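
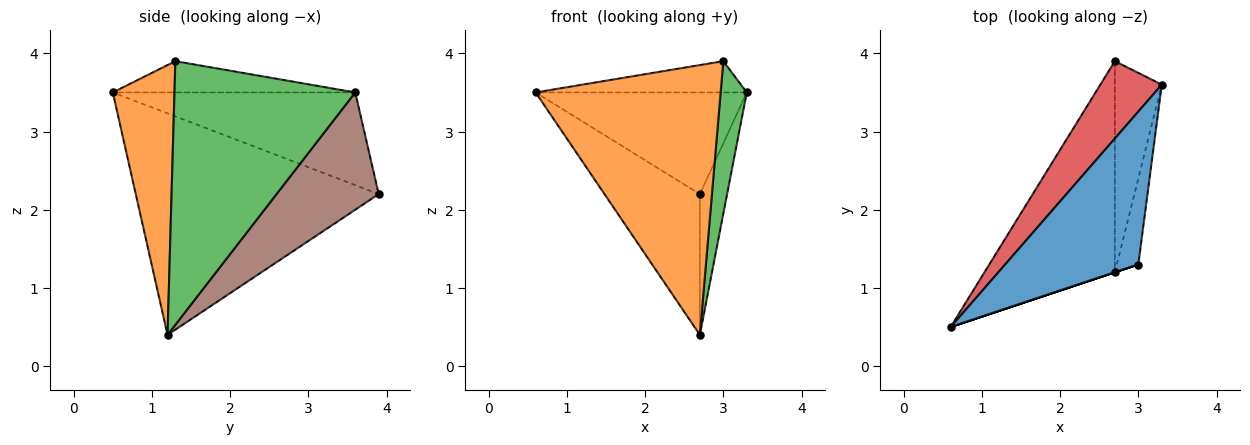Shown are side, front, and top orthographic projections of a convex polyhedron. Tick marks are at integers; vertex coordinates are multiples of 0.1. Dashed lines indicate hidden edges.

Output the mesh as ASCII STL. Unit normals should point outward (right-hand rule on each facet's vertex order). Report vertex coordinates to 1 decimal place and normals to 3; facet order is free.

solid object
 facet normal -0.224 0.195 0.955
  outer loop
   vertex 3.0 1.3 3.9
   vertex 3.3 3.6 3.5
   vertex 0.6 0.5 3.5
  endloop
 endfacet
 facet normal 0.316 -0.949 0.000
  outer loop
   vertex 2.7 1.2 0.4
   vertex 3.0 1.3 3.9
   vertex 0.6 0.5 3.5
  endloop
 endfacet
 facet normal 0.986 -0.143 -0.080
  outer loop
   vertex 2.7 1.2 0.4
   vertex 3.3 3.6 3.5
   vertex 3.0 1.3 3.9
  endloop
 endfacet
 facet normal -0.675 0.588 0.447
  outer loop
   vertex 2.7 3.9 2.2
   vertex 0.6 0.5 3.5
   vertex 3.3 3.6 3.5
  endloop
 endfacet
 facet normal -0.816 0.320 -0.481
  outer loop
   vertex 2.7 3.9 2.2
   vertex 2.7 1.2 0.4
   vertex 0.6 0.5 3.5
  endloop
 endfacet
 facet normal 0.901 0.240 -0.361
  outer loop
   vertex 2.7 3.9 2.2
   vertex 3.3 3.6 3.5
   vertex 2.7 1.2 0.4
  endloop
 endfacet
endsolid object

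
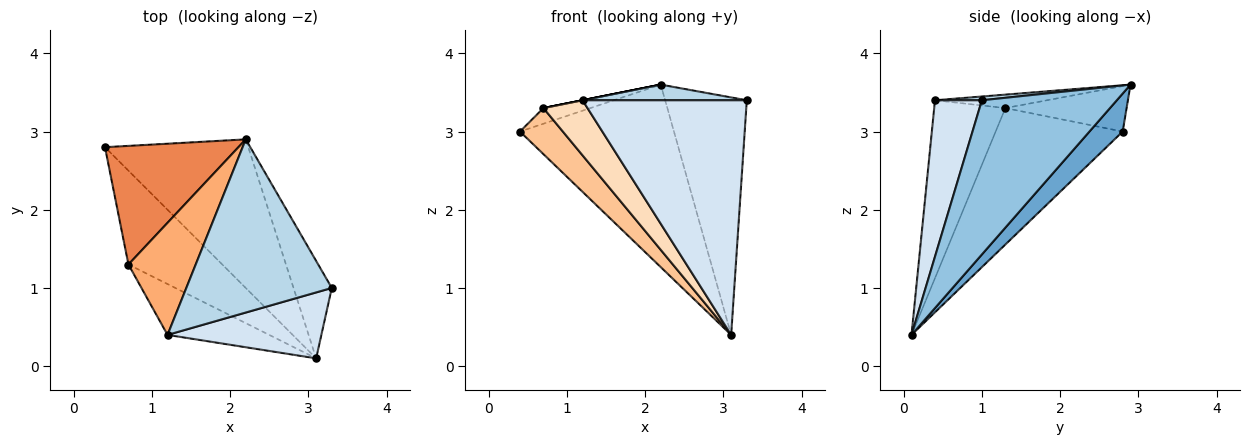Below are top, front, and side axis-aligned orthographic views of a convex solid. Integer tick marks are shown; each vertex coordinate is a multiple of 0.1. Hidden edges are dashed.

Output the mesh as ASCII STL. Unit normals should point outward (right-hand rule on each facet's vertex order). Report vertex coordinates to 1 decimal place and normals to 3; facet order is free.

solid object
 facet normal 0.165 0.765 -0.623
  outer loop
   vertex 3.1 0.1 0.4
   vertex 0.4 2.8 3.0
   vertex 2.2 2.9 3.6
  endloop
 endfacet
 facet normal 0.837 0.506 -0.208
  outer loop
   vertex 3.1 0.1 0.4
   vertex 2.2 2.9 3.6
   vertex 3.3 1.0 3.4
  endloop
 endfacet
 facet normal 0.026 -0.090 0.996
  outer loop
   vertex 1.2 0.4 3.4
   vertex 3.3 1.0 3.4
   vertex 2.2 2.9 3.6
  endloop
 endfacet
 facet normal 0.265 -0.928 0.261
  outer loop
   vertex 1.2 0.4 3.4
   vertex 3.1 0.1 0.4
   vertex 3.3 1.0 3.4
  endloop
 endfacet
 facet normal -0.320 0.124 0.939
  outer loop
   vertex 0.7 1.3 3.3
   vertex 2.2 2.9 3.6
   vertex 0.4 2.8 3.0
  endloop
 endfacet
 facet normal -0.196 0.000 0.981
  outer loop
   vertex 0.7 1.3 3.3
   vertex 1.2 0.4 3.4
   vertex 2.2 2.9 3.6
  endloop
 endfacet
 facet normal -0.794 -0.268 -0.546
  outer loop
   vertex 0.7 1.3 3.3
   vertex 0.4 2.8 3.0
   vertex 3.1 0.1 0.4
  endloop
 endfacet
 facet normal -0.765 -0.473 -0.437
  outer loop
   vertex 0.7 1.3 3.3
   vertex 3.1 0.1 0.4
   vertex 1.2 0.4 3.4
  endloop
 endfacet
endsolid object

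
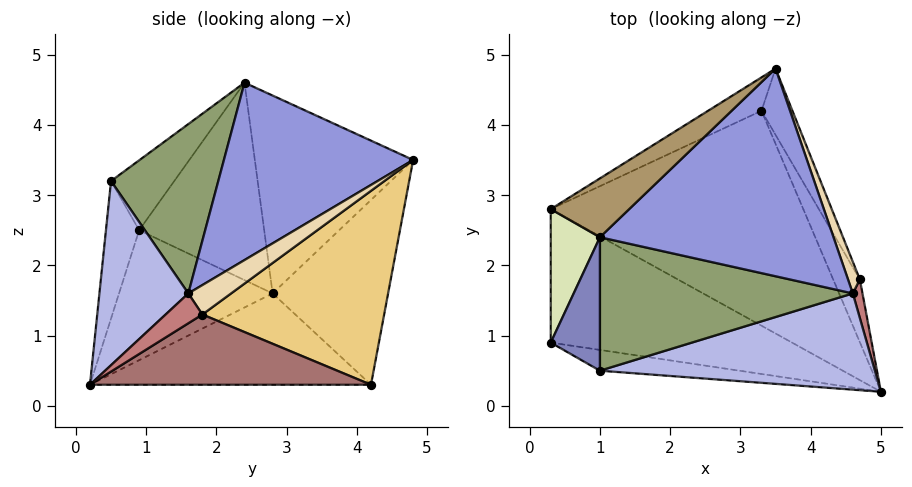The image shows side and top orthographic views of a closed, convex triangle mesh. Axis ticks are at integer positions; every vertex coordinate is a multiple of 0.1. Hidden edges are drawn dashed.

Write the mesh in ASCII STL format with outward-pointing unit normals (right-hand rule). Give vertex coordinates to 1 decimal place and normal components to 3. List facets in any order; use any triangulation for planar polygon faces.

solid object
 facet normal -0.263 -0.927 -0.267
  outer loop
   vertex 1.0 0.5 3.2
   vertex 0.3 0.9 2.5
   vertex 5.0 0.2 0.3
  endloop
 endfacet
 facet normal -0.753 -0.390 0.530
  outer loop
   vertex 1.0 0.5 3.2
   vertex 1.0 2.4 4.6
   vertex 0.3 0.9 2.5
  endloop
 endfacet
 facet normal 0.585 -0.256 0.770
  outer loop
   vertex 4.6 1.6 1.6
   vertex 3.5 4.8 3.5
   vertex 1.0 2.4 4.6
  endloop
 endfacet
 facet normal 0.475 -0.522 0.709
  outer loop
   vertex 4.6 1.6 1.6
   vertex 1.0 0.5 3.2
   vertex 5.0 0.2 0.3
  endloop
 endfacet
 facet normal 0.475 -0.522 0.709
  outer loop
   vertex 4.6 1.6 1.6
   vertex 1.0 2.4 4.6
   vertex 1.0 0.5 3.2
  endloop
 endfacet
 facet normal -0.438 -0.385 -0.813
  outer loop
   vertex 0.3 2.8 1.6
   vertex 5.0 0.2 0.3
   vertex 0.3 0.9 2.5
  endloop
 endfacet
 facet normal -0.337 -0.143 -0.931
  outer loop
   vertex 0.3 2.8 1.6
   vertex 3.3 4.2 0.3
   vertex 5.0 0.2 0.3
  endloop
 endfacet
 facet normal -0.964 0.114 0.240
  outer loop
   vertex 0.3 2.8 1.6
   vertex 0.3 0.9 2.5
   vertex 1.0 2.4 4.6
  endloop
 endfacet
 facet normal -0.614 0.751 0.243
  outer loop
   vertex 0.3 2.8 1.6
   vertex 1.0 2.4 4.6
   vertex 3.5 4.8 3.5
  endloop
 endfacet
 facet normal -0.466 0.874 -0.135
  outer loop
   vertex 0.3 2.8 1.6
   vertex 3.5 4.8 3.5
   vertex 3.3 4.2 0.3
  endloop
 endfacet
 facet normal 0.880 0.455 -0.140
  outer loop
   vertex 4.7 1.8 1.3
   vertex 3.3 4.2 0.3
   vertex 3.5 4.8 3.5
  endloop
 endfacet
 facet normal 0.923 0.096 0.372
  outer loop
   vertex 4.7 1.8 1.3
   vertex 3.5 4.8 3.5
   vertex 4.6 1.6 1.6
  endloop
 endfacet
 facet normal 0.869 0.369 -0.330
  outer loop
   vertex 4.7 1.8 1.3
   vertex 5.0 0.2 0.3
   vertex 3.3 4.2 0.3
  endloop
 endfacet
 facet normal 0.951 -0.014 0.308
  outer loop
   vertex 4.7 1.8 1.3
   vertex 4.6 1.6 1.6
   vertex 5.0 0.2 0.3
  endloop
 endfacet
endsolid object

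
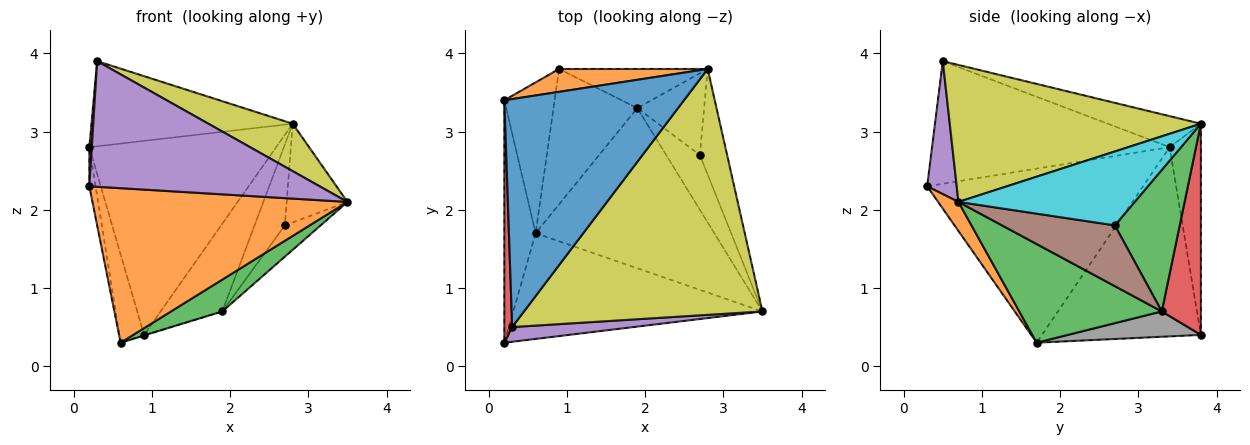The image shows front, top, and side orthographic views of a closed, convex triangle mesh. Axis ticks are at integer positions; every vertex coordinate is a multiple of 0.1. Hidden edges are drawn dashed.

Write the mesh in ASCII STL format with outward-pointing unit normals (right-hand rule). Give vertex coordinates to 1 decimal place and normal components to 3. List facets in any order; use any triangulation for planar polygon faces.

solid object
 facet normal -0.984 0.029 -0.177
  outer loop
   vertex 0.6 1.7 0.3
   vertex 0.2 0.3 2.3
   vertex 0.2 3.4 2.8
  endloop
 endfacet
 facet normal 0.066 -0.824 -0.563
  outer loop
   vertex 0.6 1.7 0.3
   vertex 3.5 0.7 2.1
   vertex 0.2 0.3 2.3
  endloop
 endfacet
 facet normal 0.476 -0.171 -0.862
  outer loop
   vertex 1.9 3.3 0.7
   vertex 3.5 0.7 2.1
   vertex 0.6 1.7 0.3
  endloop
 endfacet
 facet normal -0.998 -0.010 0.064
  outer loop
   vertex 0.3 0.5 3.9
   vertex 0.2 3.4 2.8
   vertex 0.2 0.3 2.3
  endloop
 endfacet
 facet normal 0.126 -0.985 0.115
  outer loop
   vertex 0.3 0.5 3.9
   vertex 0.2 0.3 2.3
   vertex 3.5 0.7 2.1
  endloop
 endfacet
 facet normal 0.843 0.267 -0.467
  outer loop
   vertex 2.7 2.7 1.8
   vertex 3.5 0.7 2.1
   vertex 1.9 3.3 0.7
  endloop
 endfacet
 facet normal -0.956 0.149 -0.254
  outer loop
   vertex 0.9 3.8 0.4
   vertex 0.6 1.7 0.3
   vertex 0.2 3.4 2.8
  endloop
 endfacet
 facet normal 0.289 0.004 -0.957
  outer loop
   vertex 0.9 3.8 0.4
   vertex 1.9 3.3 0.7
   vertex 0.6 1.7 0.3
  endloop
 endfacet
 facet normal 0.491 -0.165 0.855
  outer loop
   vertex 2.8 3.8 3.1
   vertex 0.3 0.5 3.9
   vertex 3.5 0.7 2.1
  endloop
 endfacet
 facet normal 0.893 0.308 -0.329
  outer loop
   vertex 2.8 3.8 3.1
   vertex 3.5 0.7 2.1
   vertex 2.7 2.7 1.8
  endloop
 endfacet
 facet normal -0.160 0.345 0.925
  outer loop
   vertex 2.8 3.8 3.1
   vertex 0.2 3.4 2.8
   vertex 0.3 0.5 3.9
  endloop
 endfacet
 facet normal -0.164 0.980 0.115
  outer loop
   vertex 2.8 3.8 3.1
   vertex 0.9 3.8 0.4
   vertex 0.2 3.4 2.8
  endloop
 endfacet
 facet normal 0.833 0.389 -0.393
  outer loop
   vertex 2.8 3.8 3.1
   vertex 2.7 2.7 1.8
   vertex 1.9 3.3 0.7
  endloop
 endfacet
 facet normal 0.501 0.790 -0.353
  outer loop
   vertex 2.8 3.8 3.1
   vertex 1.9 3.3 0.7
   vertex 0.9 3.8 0.4
  endloop
 endfacet
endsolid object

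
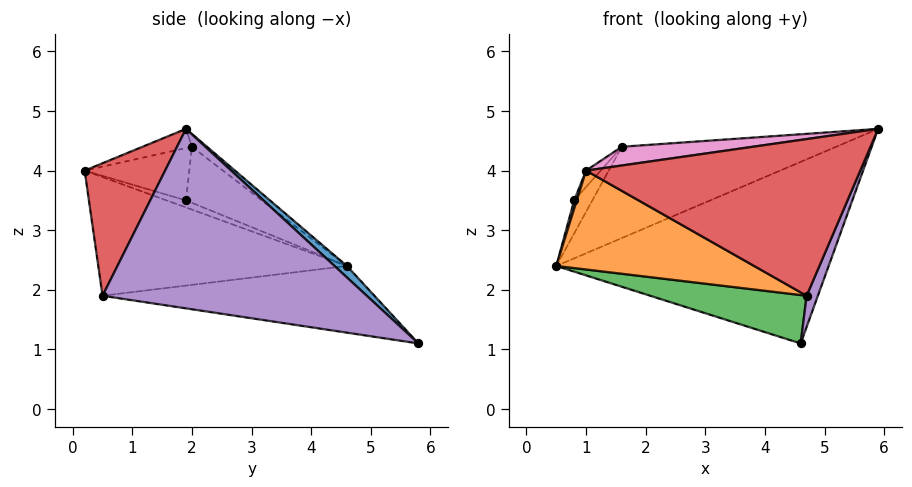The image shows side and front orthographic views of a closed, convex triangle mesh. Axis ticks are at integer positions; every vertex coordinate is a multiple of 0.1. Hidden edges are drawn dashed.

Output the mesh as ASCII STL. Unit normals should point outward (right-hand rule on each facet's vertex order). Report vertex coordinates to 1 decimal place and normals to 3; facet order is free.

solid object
 facet normal 0.031 0.684 0.729
  outer loop
   vertex 4.6 5.8 1.1
   vertex 0.5 4.6 2.4
   vertex 5.9 1.9 4.7
  endloop
 endfacet
 facet normal -0.441 -0.351 -0.826
  outer loop
   vertex 4.7 0.5 1.9
   vertex 1.0 0.2 4.0
   vertex 0.5 4.6 2.4
  endloop
 endfacet
 facet normal -0.259 -0.149 -0.954
  outer loop
   vertex 4.7 0.5 1.9
   vertex 0.5 4.6 2.4
   vertex 4.6 5.8 1.1
  endloop
 endfacet
 facet normal 0.265 -0.903 0.338
  outer loop
   vertex 4.7 0.5 1.9
   vertex 5.9 1.9 4.7
   vertex 1.0 0.2 4.0
  endloop
 endfacet
 facet normal 0.925 -0.039 -0.377
  outer loop
   vertex 4.7 0.5 1.9
   vertex 4.6 5.8 1.1
   vertex 5.9 1.9 4.7
  endloop
 endfacet
 facet normal -0.042 0.598 0.800
  outer loop
   vertex 1.6 2.0 4.4
   vertex 5.9 1.9 4.7
   vertex 0.5 4.6 2.4
  endloop
 endfacet
 facet normal -0.073 -0.193 0.978
  outer loop
   vertex 1.6 2.0 4.4
   vertex 1.0 0.2 4.0
   vertex 5.9 1.9 4.7
  endloop
 endfacet
 facet normal -0.989 -0.133 -0.057
  outer loop
   vertex 0.8 1.9 3.5
   vertex 0.5 4.6 2.4
   vertex 1.0 0.2 4.0
  endloop
 endfacet
 facet normal -0.745 0.179 0.642
  outer loop
   vertex 0.8 1.9 3.5
   vertex 1.6 2.0 4.4
   vertex 0.5 4.6 2.4
  endloop
 endfacet
 facet normal -0.749 0.104 0.654
  outer loop
   vertex 0.8 1.9 3.5
   vertex 1.0 0.2 4.0
   vertex 1.6 2.0 4.4
  endloop
 endfacet
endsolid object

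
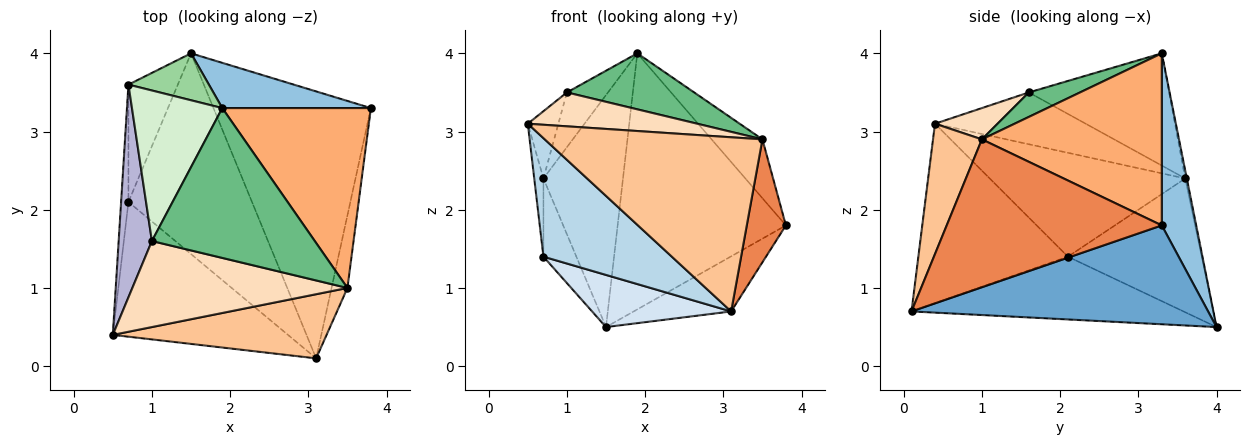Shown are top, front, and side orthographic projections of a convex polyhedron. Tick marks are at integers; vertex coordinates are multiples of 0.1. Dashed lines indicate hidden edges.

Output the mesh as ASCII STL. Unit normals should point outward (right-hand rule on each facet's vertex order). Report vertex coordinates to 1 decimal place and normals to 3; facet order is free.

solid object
 facet normal 0.524 0.172 -0.834
  outer loop
   vertex 3.1 0.1 0.7
   vertex 1.5 4.0 0.5
   vertex 3.8 3.3 1.8
  endloop
 endfacet
 facet normal 0.197 0.965 0.171
  outer loop
   vertex 1.9 3.3 4.0
   vertex 3.8 3.3 1.8
   vertex 1.5 4.0 0.5
  endloop
 endfacet
 facet normal -0.610 -0.523 -0.595
  outer loop
   vertex 0.7 2.1 1.4
   vertex 3.1 0.1 0.7
   vertex 0.5 0.4 3.1
  endloop
 endfacet
 facet normal -0.441 -0.226 -0.869
  outer loop
   vertex 0.7 2.1 1.4
   vertex 1.5 4.0 0.5
   vertex 3.1 0.1 0.7
  endloop
 endfacet
 facet normal 0.978 -0.178 -0.105
  outer loop
   vertex 3.5 1.0 2.9
   vertex 3.1 0.1 0.7
   vertex 3.8 3.3 1.8
  endloop
 endfacet
 facet normal 0.740 0.209 0.639
  outer loop
   vertex 3.5 1.0 2.9
   vertex 3.8 3.3 1.8
   vertex 1.9 3.3 4.0
  endloop
 endfacet
 facet normal 0.206 -0.918 0.338
  outer loop
   vertex 3.5 1.0 2.9
   vertex 0.5 0.4 3.1
   vertex 3.1 0.1 0.7
  endloop
 endfacet
 facet normal 0.134 -0.363 0.922
  outer loop
   vertex 1.0 1.6 3.5
   vertex 0.5 0.4 3.1
   vertex 3.5 1.0 2.9
  endloop
 endfacet
 facet normal 0.139 -0.347 0.928
  outer loop
   vertex 1.0 1.6 3.5
   vertex 3.5 1.0 2.9
   vertex 1.9 3.3 4.0
  endloop
 endfacet
 facet normal -0.019 0.980 0.198
  outer loop
   vertex 0.7 3.6 2.4
   vertex 1.9 3.3 4.0
   vertex 1.5 4.0 0.5
  endloop
 endfacet
 facet normal -0.914 0.225 -0.337
  outer loop
   vertex 0.7 3.6 2.4
   vertex 1.5 4.0 0.5
   vertex 0.7 2.1 1.4
  endloop
 endfacet
 facet normal -0.760 0.222 0.611
  outer loop
   vertex 0.7 3.6 2.4
   vertex 1.0 1.6 3.5
   vertex 1.9 3.3 4.0
  endloop
 endfacet
 facet normal -0.996 0.047 -0.070
  outer loop
   vertex 0.7 3.6 2.4
   vertex 0.7 2.1 1.4
   vertex 0.5 0.4 3.1
  endloop
 endfacet
 facet normal -0.830 0.168 0.532
  outer loop
   vertex 0.7 3.6 2.4
   vertex 0.5 0.4 3.1
   vertex 1.0 1.6 3.5
  endloop
 endfacet
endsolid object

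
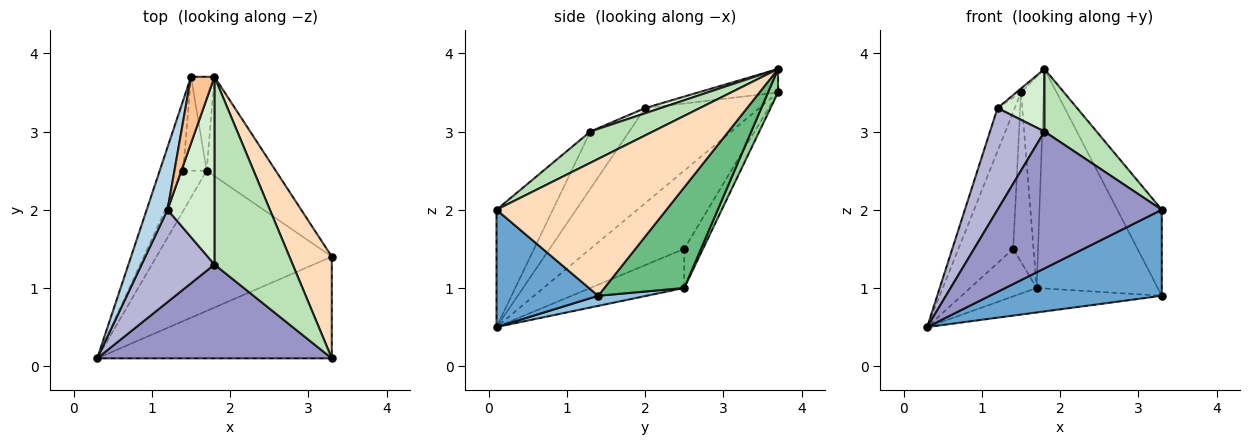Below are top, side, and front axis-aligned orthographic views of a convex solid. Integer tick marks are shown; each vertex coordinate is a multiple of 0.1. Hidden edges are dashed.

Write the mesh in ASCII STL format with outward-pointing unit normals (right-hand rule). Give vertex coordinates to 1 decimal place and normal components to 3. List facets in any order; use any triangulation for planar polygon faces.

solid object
 facet normal 0.357 -0.603 -0.713
  outer loop
   vertex 3.3 0.1 2.0
   vertex 0.3 0.1 0.5
   vertex 3.3 1.4 0.9
  endloop
 endfacet
 facet normal 0.057 0.172 -0.983
  outer loop
   vertex 1.7 2.5 1.0
   vertex 3.3 1.4 0.9
   vertex 0.3 0.1 0.5
  endloop
 endfacet
 facet normal -0.966 0.146 0.212
  outer loop
   vertex 1.2 2.0 3.3
   vertex 1.5 3.7 3.5
   vertex 0.3 0.1 0.5
  endloop
 endfacet
 facet normal -0.836 0.488 -0.251
  outer loop
   vertex 1.4 2.5 1.5
   vertex 0.3 0.1 0.5
   vertex 1.5 3.7 3.5
  endloop
 endfacet
 facet normal -0.733 0.519 -0.440
  outer loop
   vertex 1.4 2.5 1.5
   vertex 1.7 2.5 1.0
   vertex 0.3 0.1 0.5
  endloop
 endfacet
 facet normal -0.628 0.681 -0.377
  outer loop
   vertex 1.4 2.5 1.5
   vertex 1.5 3.7 3.5
   vertex 1.7 2.5 1.0
  endloop
 endfacet
 facet normal -0.706 0.042 0.706
  outer loop
   vertex 1.8 3.7 3.8
   vertex 1.5 3.7 3.5
   vertex 1.2 2.0 3.3
  endloop
 endfacet
 facet normal 0.927 0.243 0.287
  outer loop
   vertex 1.8 3.7 3.8
   vertex 3.3 0.1 2.0
   vertex 3.3 1.4 0.9
  endloop
 endfacet
 facet normal 0.515 0.781 -0.353
  outer loop
   vertex 1.8 3.7 3.8
   vertex 3.3 1.4 0.9
   vertex 1.7 2.5 1.0
  endloop
 endfacet
 facet normal 0.376 0.847 -0.376
  outer loop
   vertex 1.8 3.7 3.8
   vertex 1.7 2.5 1.0
   vertex 1.5 3.7 3.5
  endloop
 endfacet
 facet normal 0.355 -0.296 0.887
  outer loop
   vertex 1.8 1.3 3.0
   vertex 3.3 0.1 2.0
   vertex 1.8 3.7 3.8
  endloop
 endfacet
 facet normal 0.105 -0.314 0.943
  outer loop
   vertex 1.8 1.3 3.0
   vertex 1.8 3.7 3.8
   vertex 1.2 2.0 3.3
  endloop
 endfacet
 facet normal -0.272 -0.794 0.544
  outer loop
   vertex 1.8 1.3 3.0
   vertex 0.3 0.1 0.5
   vertex 3.3 0.1 2.0
  endloop
 endfacet
 facet normal -0.467 -0.655 0.594
  outer loop
   vertex 1.8 1.3 3.0
   vertex 1.2 2.0 3.3
   vertex 0.3 0.1 0.5
  endloop
 endfacet
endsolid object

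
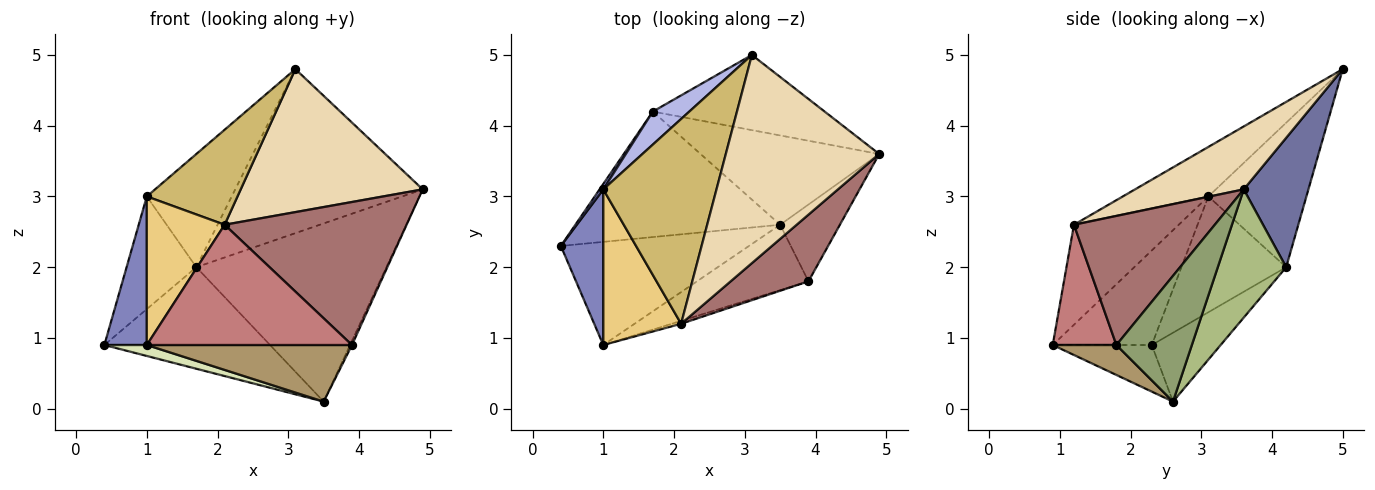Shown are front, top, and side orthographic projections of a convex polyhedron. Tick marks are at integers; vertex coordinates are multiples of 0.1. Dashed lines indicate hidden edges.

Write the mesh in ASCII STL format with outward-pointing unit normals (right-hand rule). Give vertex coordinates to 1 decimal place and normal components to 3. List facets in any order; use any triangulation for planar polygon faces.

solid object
 facet normal 0.299 0.867 -0.397
  outer loop
   vertex 1.7 4.2 2.0
   vertex 3.1 5.0 4.8
   vertex 4.9 3.6 3.1
  endloop
 endfacet
 facet normal -0.850 -0.364 0.381
  outer loop
   vertex 1.0 3.1 3.0
   vertex 0.4 2.3 0.9
   vertex 1.0 0.9 0.9
  endloop
 endfacet
 facet normal -0.832 0.554 0.027
  outer loop
   vertex 1.0 3.1 3.0
   vertex 1.7 4.2 2.0
   vertex 0.4 2.3 0.9
  endloop
 endfacet
 facet normal -0.743 0.643 0.188
  outer loop
   vertex 1.0 3.1 3.0
   vertex 3.1 5.0 4.8
   vertex 1.7 4.2 2.0
  endloop
 endfacet
 facet normal 0.903 0.023 -0.429
  outer loop
   vertex 3.5 2.6 0.1
   vertex 4.9 3.6 3.1
   vertex 3.9 1.8 0.9
  endloop
 endfacet
 facet normal 0.306 0.851 -0.427
  outer loop
   vertex 3.5 2.6 0.1
   vertex 1.7 4.2 2.0
   vertex 4.9 3.6 3.1
  endloop
 endfacet
 facet normal -0.253 0.609 -0.752
  outer loop
   vertex 3.5 2.6 0.1
   vertex 0.4 2.3 0.9
   vertex 1.7 4.2 2.0
  endloop
 endfacet
 facet normal -0.239 -0.103 -0.966
  outer loop
   vertex 3.5 2.6 0.1
   vertex 1.0 0.9 0.9
   vertex 0.4 2.3 0.9
  endloop
 endfacet
 facet normal 0.199 -0.641 -0.741
  outer loop
   vertex 3.5 2.6 0.1
   vertex 3.9 1.8 0.9
   vertex 1.0 0.9 0.9
  endloop
 endfacet
 facet normal -0.369 -0.391 0.843
  outer loop
   vertex 2.1 1.2 2.6
   vertex 3.1 5.0 4.8
   vertex 1.0 3.1 3.0
  endloop
 endfacet
 facet normal -0.681 -0.506 0.530
  outer loop
   vertex 2.1 1.2 2.6
   vertex 1.0 3.1 3.0
   vertex 1.0 0.9 0.9
  endloop
 endfacet
 facet normal 0.320 -0.536 0.781
  outer loop
   vertex 2.1 1.2 2.6
   vertex 4.9 3.6 3.1
   vertex 3.1 5.0 4.8
  endloop
 endfacet
 facet normal 0.574 -0.742 0.346
  outer loop
   vertex 2.1 1.2 2.6
   vertex 3.9 1.8 0.9
   vertex 4.9 3.6 3.1
  endloop
 endfacet
 facet normal 0.296 -0.955 -0.023
  outer loop
   vertex 2.1 1.2 2.6
   vertex 1.0 0.9 0.9
   vertex 3.9 1.8 0.9
  endloop
 endfacet
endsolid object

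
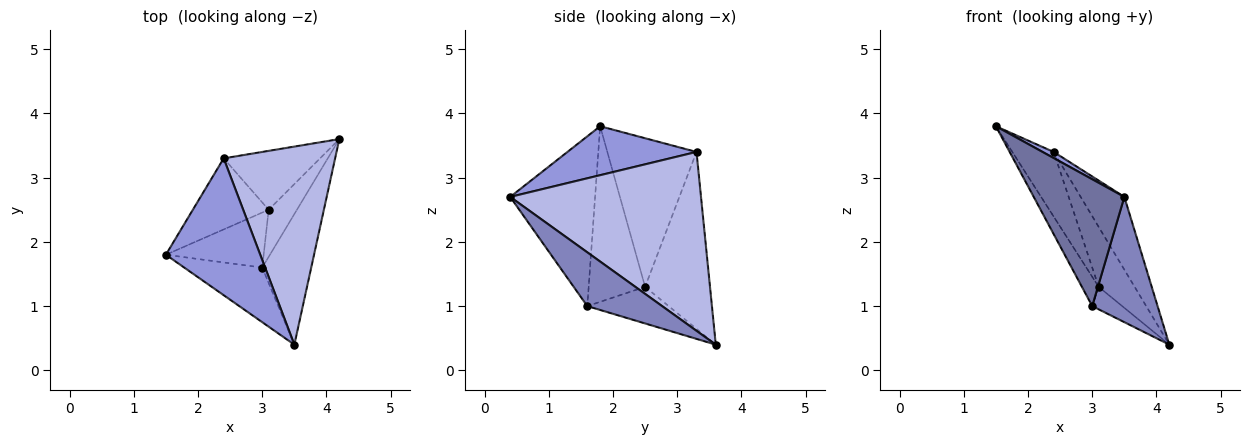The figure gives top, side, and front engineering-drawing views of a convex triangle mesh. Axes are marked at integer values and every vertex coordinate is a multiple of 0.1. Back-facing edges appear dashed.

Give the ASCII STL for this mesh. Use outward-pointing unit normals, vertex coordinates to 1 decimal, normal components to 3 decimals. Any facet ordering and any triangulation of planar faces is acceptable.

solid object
 facet normal -0.652 -0.696 -0.300
  outer loop
   vertex 3.0 1.6 1.0
   vertex 3.5 0.4 2.7
   vertex 1.5 1.8 3.8
  endloop
 endfacet
 facet normal 0.621 -0.542 -0.566
  outer loop
   vertex 3.0 1.6 1.0
   vertex 4.2 3.6 0.4
   vertex 3.5 0.4 2.7
  endloop
 endfacet
 facet normal 0.460 -0.040 0.887
  outer loop
   vertex 2.4 3.3 3.4
   vertex 1.5 1.8 3.8
   vertex 3.5 0.4 2.7
  endloop
 endfacet
 facet normal 0.833 0.191 0.519
  outer loop
   vertex 2.4 3.3 3.4
   vertex 3.5 0.4 2.7
   vertex 4.2 3.6 0.4
  endloop
 endfacet
 facet normal -0.846 0.251 -0.471
  outer loop
   vertex 3.1 2.5 1.3
   vertex 3.0 1.6 1.0
   vertex 1.5 1.8 3.8
  endloop
 endfacet
 facet normal -0.760 0.280 -0.587
  outer loop
   vertex 3.1 2.5 1.3
   vertex 4.2 3.6 0.4
   vertex 3.0 1.6 1.0
  endloop
 endfacet
 facet normal -0.823 0.382 -0.420
  outer loop
   vertex 3.1 2.5 1.3
   vertex 1.5 1.8 3.8
   vertex 2.4 3.3 3.4
  endloop
 endfacet
 facet normal -0.790 0.438 -0.430
  outer loop
   vertex 3.1 2.5 1.3
   vertex 2.4 3.3 3.4
   vertex 4.2 3.6 0.4
  endloop
 endfacet
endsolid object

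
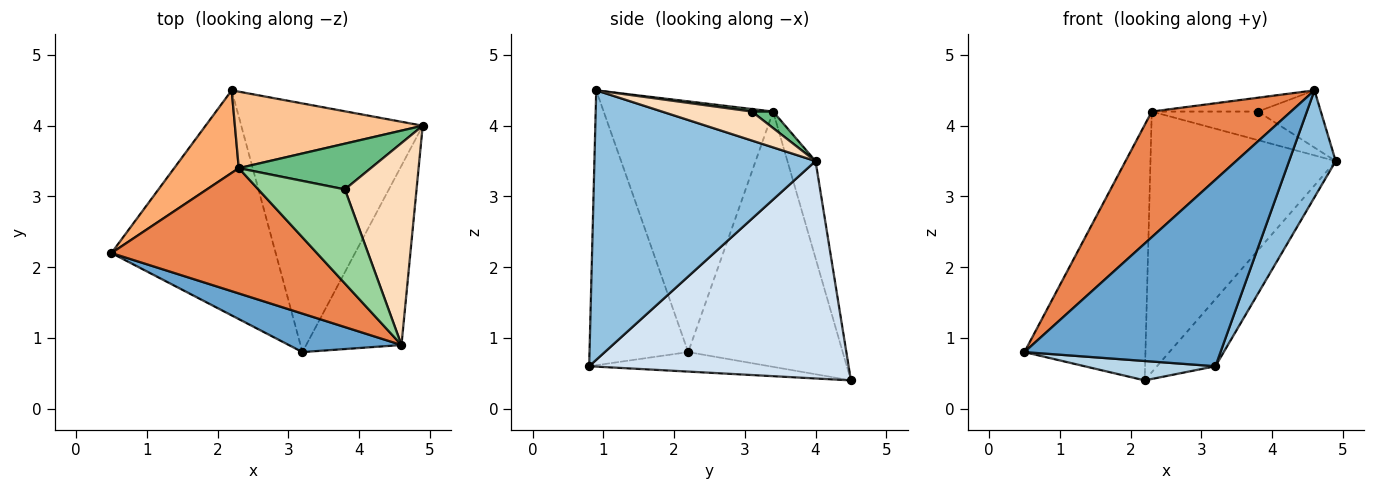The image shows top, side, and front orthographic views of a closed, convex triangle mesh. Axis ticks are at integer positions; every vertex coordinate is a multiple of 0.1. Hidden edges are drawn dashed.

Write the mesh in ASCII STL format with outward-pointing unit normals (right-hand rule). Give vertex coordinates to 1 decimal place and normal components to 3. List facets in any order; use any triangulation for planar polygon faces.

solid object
 facet normal -0.442 -0.878 0.181
  outer loop
   vertex 3.2 0.8 0.6
   vertex 4.6 0.9 4.5
   vertex 0.5 2.2 0.8
  endloop
 endfacet
 facet normal 0.925 -0.195 -0.327
  outer loop
   vertex 3.2 0.8 0.6
   vertex 4.9 4.0 3.5
   vertex 4.6 0.9 4.5
  endloop
 endfacet
 facet normal -0.117 -0.085 -0.989
  outer loop
   vertex 2.2 4.5 0.4
   vertex 3.2 0.8 0.6
   vertex 0.5 2.2 0.8
  endloop
 endfacet
 facet normal 0.757 0.170 -0.631
  outer loop
   vertex 2.2 4.5 0.4
   vertex 4.9 4.0 3.5
   vertex 3.2 0.8 0.6
  endloop
 endfacet
 facet normal -0.653 -0.536 0.535
  outer loop
   vertex 2.3 3.4 4.2
   vertex 0.5 2.2 0.8
   vertex 4.6 0.9 4.5
  endloop
 endfacet
 facet normal -0.772 0.605 0.195
  outer loop
   vertex 2.3 3.4 4.2
   vertex 2.2 4.5 0.4
   vertex 0.5 2.2 0.8
  endloop
 endfacet
 facet normal -0.144 0.950 0.279
  outer loop
   vertex 2.3 3.4 4.2
   vertex 4.9 4.0 3.5
   vertex 2.2 4.5 0.4
  endloop
 endfacet
 facet normal 0.363 0.254 0.897
  outer loop
   vertex 3.8 3.1 4.2
   vertex 4.6 0.9 4.5
   vertex 4.9 4.0 3.5
  endloop
 endfacet
 facet normal 0.105 0.527 0.843
  outer loop
   vertex 3.8 3.1 4.2
   vertex 4.9 4.0 3.5
   vertex 2.3 3.4 4.2
  endloop
 endfacet
 facet normal 0.029 0.145 0.989
  outer loop
   vertex 3.8 3.1 4.2
   vertex 2.3 3.4 4.2
   vertex 4.6 0.9 4.5
  endloop
 endfacet
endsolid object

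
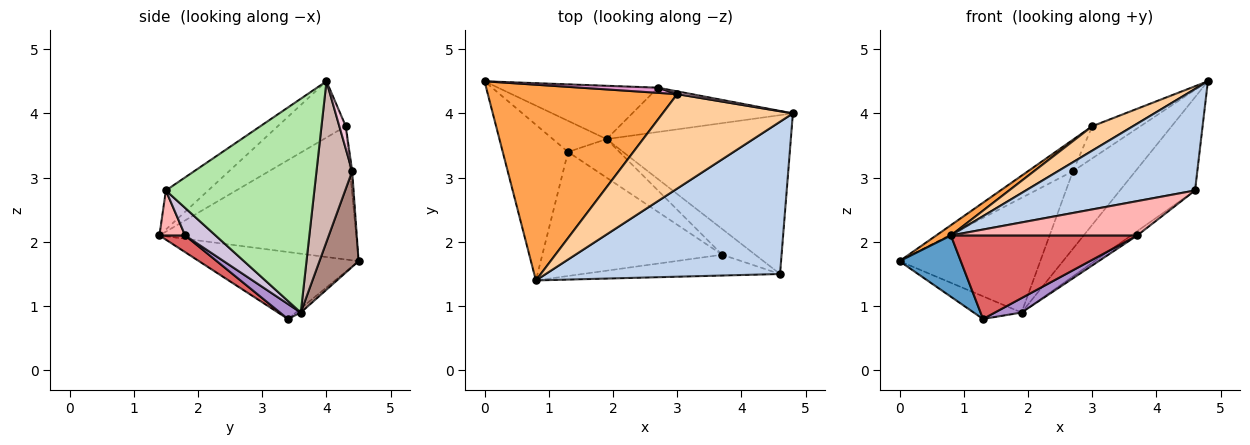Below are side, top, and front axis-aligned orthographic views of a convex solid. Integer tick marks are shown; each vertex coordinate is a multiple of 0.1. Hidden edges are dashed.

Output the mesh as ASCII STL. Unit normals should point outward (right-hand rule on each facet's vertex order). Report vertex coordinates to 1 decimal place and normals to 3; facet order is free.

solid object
 facet normal -0.690 -0.265 -0.673
  outer loop
   vertex 1.3 3.4 0.8
   vertex 0.8 1.4 2.1
   vertex 0.0 4.5 1.7
  endloop
 endfacet
 facet normal -0.137 -0.549 0.824
  outer loop
   vertex 4.6 1.5 2.8
   vertex 4.8 4.0 4.5
   vertex 0.8 1.4 2.1
  endloop
 endfacet
 facet normal -0.575 -0.043 0.817
  outer loop
   vertex 3.0 4.3 3.8
   vertex 0.0 4.5 1.7
   vertex 0.8 1.4 2.1
  endloop
 endfacet
 facet normal -0.386 -0.231 0.893
  outer loop
   vertex 3.0 4.3 3.8
   vertex 0.8 1.4 2.1
   vertex 4.8 4.0 4.5
  endloop
 endfacet
 facet normal -0.061 0.588 -0.807
  outer loop
   vertex 1.9 3.6 0.9
   vertex 1.3 3.4 0.8
   vertex 0.0 4.5 1.7
  endloop
 endfacet
 facet normal 0.707 0.358 -0.610
  outer loop
   vertex 1.9 3.6 0.9
   vertex 4.8 4.0 4.5
   vertex 4.6 1.5 2.8
  endloop
 endfacet
 facet normal 0.077 -0.557 -0.827
  outer loop
   vertex 3.7 1.8 2.1
   vertex 0.8 1.4 2.1
   vertex 1.3 3.4 0.8
  endloop
 endfacet
 facet normal 0.117 -0.849 -0.515
  outer loop
   vertex 3.7 1.8 2.1
   vertex 4.6 1.5 2.8
   vertex 0.8 1.4 2.1
  endloop
 endfacet
 facet normal 0.263 -0.339 -0.903
  outer loop
   vertex 3.7 1.8 2.1
   vertex 1.3 3.4 0.8
   vertex 1.9 3.6 0.9
  endloop
 endfacet
 facet normal 0.635 0.127 -0.762
  outer loop
   vertex 3.7 1.8 2.1
   vertex 1.9 3.6 0.9
   vertex 4.6 1.5 2.8
  endloop
 endfacet
 facet normal 0.244 0.879 -0.409
  outer loop
   vertex 2.7 4.4 3.1
   vertex 1.9 3.6 0.9
   vertex 0.0 4.5 1.7
  endloop
 endfacet
 facet normal 0.444 0.778 -0.444
  outer loop
   vertex 2.7 4.4 3.1
   vertex 4.8 4.0 4.5
   vertex 1.9 3.6 0.9
  endloop
 endfacet
 facet normal -0.047 0.986 0.161
  outer loop
   vertex 2.7 4.4 3.1
   vertex 0.0 4.5 1.7
   vertex 3.0 4.3 3.8
  endloop
 endfacet
 facet normal 0.132 0.988 0.085
  outer loop
   vertex 2.7 4.4 3.1
   vertex 3.0 4.3 3.8
   vertex 4.8 4.0 4.5
  endloop
 endfacet
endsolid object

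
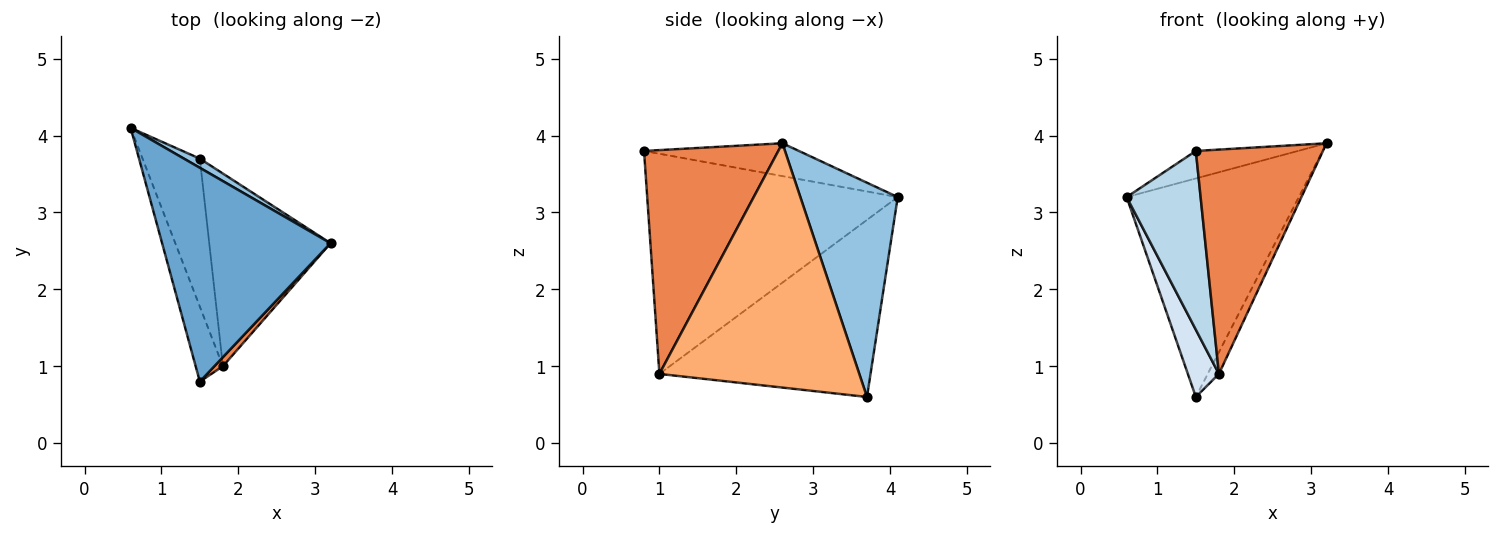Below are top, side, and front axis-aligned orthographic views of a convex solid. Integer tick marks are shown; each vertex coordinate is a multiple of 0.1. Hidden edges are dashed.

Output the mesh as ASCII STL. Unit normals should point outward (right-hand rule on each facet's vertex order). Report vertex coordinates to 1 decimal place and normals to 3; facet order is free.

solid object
 facet normal -0.190 0.125 0.974
  outer loop
   vertex 1.5 0.8 3.8
   vertex 3.2 2.6 3.9
   vertex 0.6 4.1 3.2
  endloop
 endfacet
 facet normal 0.492 0.870 0.036
  outer loop
   vertex 1.5 3.7 0.6
   vertex 0.6 4.1 3.2
   vertex 3.2 2.6 3.9
  endloop
 endfacet
 facet normal -0.952 -0.281 -0.118
  outer loop
   vertex 1.8 1.0 0.9
   vertex 1.5 0.8 3.8
   vertex 0.6 4.1 3.2
  endloop
 endfacet
 facet normal -0.942 -0.139 -0.305
  outer loop
   vertex 1.8 1.0 0.9
   vertex 0.6 4.1 3.2
   vertex 1.5 3.7 0.6
  endloop
 endfacet
 facet normal 0.726 -0.687 0.028
  outer loop
   vertex 1.8 1.0 0.9
   vertex 3.2 2.6 3.9
   vertex 1.5 0.8 3.8
  endloop
 endfacet
 facet normal 0.895 0.050 -0.444
  outer loop
   vertex 1.8 1.0 0.9
   vertex 1.5 3.7 0.6
   vertex 3.2 2.6 3.9
  endloop
 endfacet
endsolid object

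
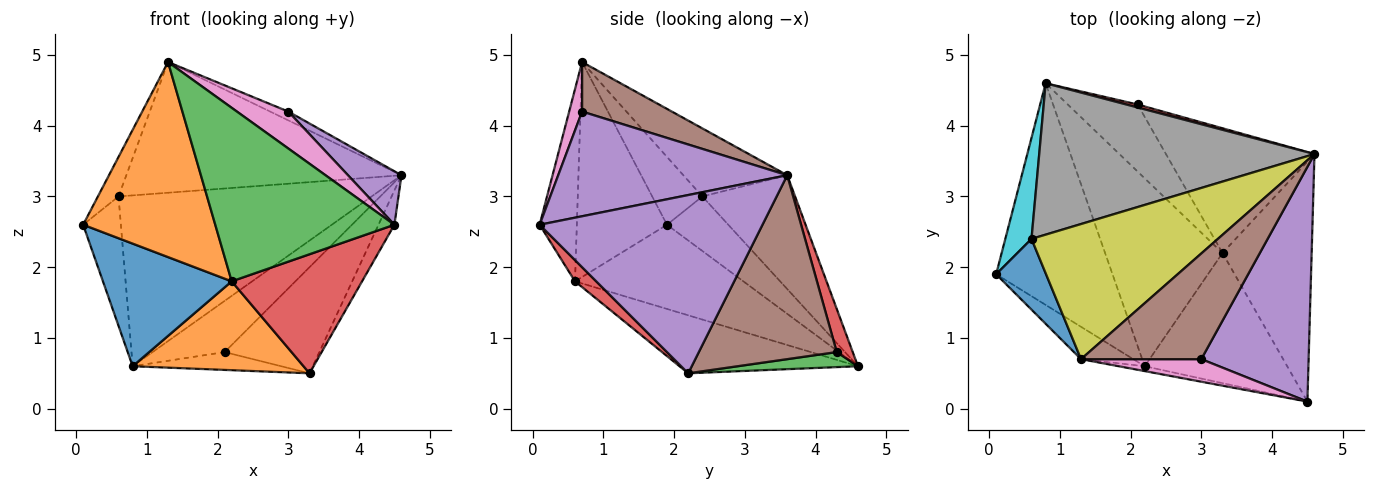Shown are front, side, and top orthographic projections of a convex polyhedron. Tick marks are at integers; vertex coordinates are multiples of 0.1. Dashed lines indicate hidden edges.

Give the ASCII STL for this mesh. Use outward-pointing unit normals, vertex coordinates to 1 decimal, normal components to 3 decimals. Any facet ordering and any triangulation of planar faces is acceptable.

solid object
 facet normal -0.535 -0.409 -0.739
  outer loop
   vertex 2.2 0.6 1.8
   vertex 0.1 1.9 2.6
   vertex 0.8 4.6 0.6
  endloop
 endfacet
 facet normal -0.558 -0.818 -0.136
  outer loop
   vertex 2.2 0.6 1.8
   vertex 1.3 0.7 4.9
   vertex 0.1 1.9 2.6
  endloop
 endfacet
 facet normal -0.203 -0.979 -0.027
  outer loop
   vertex 2.2 0.6 1.8
   vertex 4.5 0.1 2.6
   vertex 1.3 0.7 4.9
  endloop
 endfacet
 facet normal 0.216 0.975 0.057
  outer loop
   vertex 2.1 4.3 0.8
   vertex 0.8 4.6 0.6
   vertex 4.6 3.6 3.3
  endloop
 endfacet
 facet normal 0.689 -0.161 0.706
  outer loop
   vertex 3.0 0.7 4.2
   vertex 4.5 0.1 2.6
   vertex 4.6 3.6 3.3
  endloop
 endfacet
 facet normal 0.380 0.077 0.922
  outer loop
   vertex 3.0 0.7 4.2
   vertex 4.6 3.6 3.3
   vertex 1.3 0.7 4.9
  endloop
 endfacet
 facet normal 0.210 -0.834 0.510
  outer loop
   vertex 3.0 0.7 4.2
   vertex 1.3 0.7 4.9
   vertex 4.5 0.1 2.6
  endloop
 endfacet
 facet normal -0.265 0.722 0.640
  outer loop
   vertex 0.6 2.4 3.0
   vertex 4.6 3.6 3.3
   vertex 0.8 4.6 0.6
  endloop
 endfacet
 facet normal -0.254 0.672 0.695
  outer loop
   vertex 0.6 2.4 3.0
   vertex 1.3 0.7 4.9
   vertex 4.6 3.6 3.3
  endloop
 endfacet
 facet normal -0.788 0.485 0.379
  outer loop
   vertex 0.6 2.4 3.0
   vertex 0.8 4.6 0.6
   vertex 0.1 1.9 2.6
  endloop
 endfacet
 facet normal -0.765 0.314 0.563
  outer loop
   vertex 0.6 2.4 3.0
   vertex 0.1 1.9 2.6
   vertex 1.3 0.7 4.9
  endloop
 endfacet
 facet normal -0.408 -0.390 -0.825
  outer loop
   vertex 3.3 2.2 0.5
   vertex 2.2 0.6 1.8
   vertex 0.8 4.6 0.6
  endloop
 endfacet
 facet normal 0.204 0.252 -0.946
  outer loop
   vertex 3.3 2.2 0.5
   vertex 0.8 4.6 0.6
   vertex 2.1 4.3 0.8
  endloop
 endfacet
 facet normal 0.109 -0.671 -0.733
  outer loop
   vertex 3.3 2.2 0.5
   vertex 4.5 0.1 2.6
   vertex 2.2 0.6 1.8
  endloop
 endfacet
 facet normal 0.893 0.064 -0.446
  outer loop
   vertex 3.3 2.2 0.5
   vertex 4.6 3.6 3.3
   vertex 4.5 0.1 2.6
  endloop
 endfacet
 facet normal 0.686 0.471 -0.554
  outer loop
   vertex 3.3 2.2 0.5
   vertex 2.1 4.3 0.8
   vertex 4.6 3.6 3.3
  endloop
 endfacet
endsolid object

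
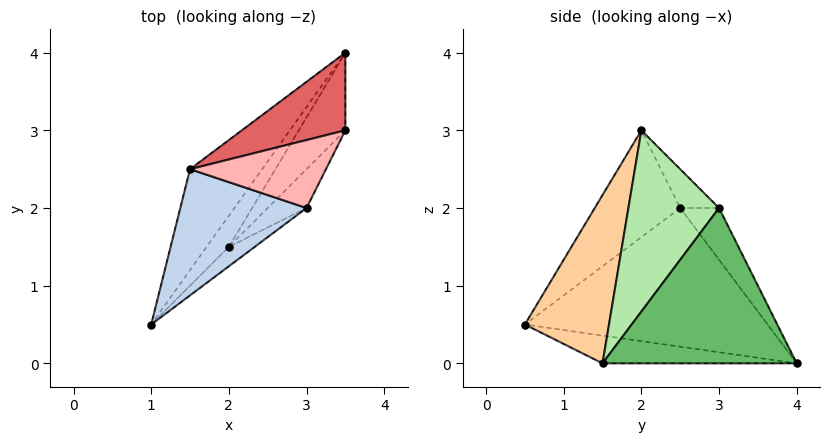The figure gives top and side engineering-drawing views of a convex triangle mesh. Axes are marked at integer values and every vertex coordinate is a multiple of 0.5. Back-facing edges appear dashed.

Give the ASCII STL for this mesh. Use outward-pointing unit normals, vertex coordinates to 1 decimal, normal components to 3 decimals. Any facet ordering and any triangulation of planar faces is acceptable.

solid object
 facet normal -0.772 0.494 -0.401
  outer loop
   vertex 1.5 2.5 2.0
   vertex 3.5 4.0 0.0
   vertex 1.0 0.5 0.5
  endloop
 endfacet
 facet normal -0.597 -0.380 0.706
  outer loop
   vertex 1.5 2.5 2.0
   vertex 1.0 0.5 0.5
   vertex 3.0 2.0 3.0
  endloop
 endfacet
 facet normal -0.707 0.424 -0.566
  outer loop
   vertex 2.0 1.5 0.0
   vertex 1.0 0.5 0.5
   vertex 3.5 4.0 0.0
  endloop
 endfacet
 facet normal 0.677 -0.729 -0.104
  outer loop
   vertex 2.0 1.5 0.0
   vertex 3.0 2.0 3.0
   vertex 1.0 0.5 0.5
  endloop
 endfacet
 facet normal 0.830 -0.498 -0.249
  outer loop
   vertex 3.5 3.0 2.0
   vertex 2.0 1.5 0.0
   vertex 3.5 4.0 0.0
  endloop
 endfacet
 facet normal 0.802 -0.573 -0.172
  outer loop
   vertex 3.5 3.0 2.0
   vertex 3.0 2.0 3.0
   vertex 2.0 1.5 0.0
  endloop
 endfacet
 facet normal -0.218 0.873 0.436
  outer loop
   vertex 3.5 3.0 2.0
   vertex 3.5 4.0 0.0
   vertex 1.5 2.5 2.0
  endloop
 endfacet
 facet normal -0.185 0.740 0.647
  outer loop
   vertex 3.5 3.0 2.0
   vertex 1.5 2.5 2.0
   vertex 3.0 2.0 3.0
  endloop
 endfacet
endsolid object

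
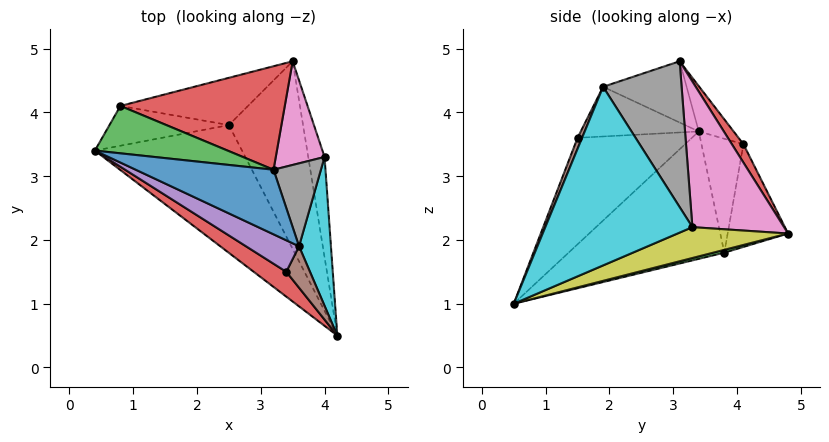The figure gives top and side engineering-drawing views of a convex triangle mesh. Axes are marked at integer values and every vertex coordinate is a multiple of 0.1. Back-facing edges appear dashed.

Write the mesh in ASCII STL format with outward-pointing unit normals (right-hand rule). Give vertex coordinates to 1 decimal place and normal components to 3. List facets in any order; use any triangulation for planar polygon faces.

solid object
 facet normal -0.372 -0.403 0.836
  outer loop
   vertex 3.6 1.9 4.4
   vertex 3.2 3.1 4.8
   vertex 0.4 3.4 3.7
  endloop
 endfacet
 facet normal -0.647 -0.152 -0.747
  outer loop
   vertex 2.5 3.8 1.8
   vertex 4.2 0.5 1.0
   vertex 0.4 3.4 3.7
  endloop
 endfacet
 facet normal 0.037 0.253 -0.967
  outer loop
   vertex 2.5 3.8 1.8
   vertex 3.5 4.8 2.1
   vertex 4.2 0.5 1.0
  endloop
 endfacet
 facet normal -0.524 -0.836 0.160
  outer loop
   vertex 3.4 1.5 3.6
   vertex 0.4 3.4 3.7
   vertex 4.2 0.5 1.0
  endloop
 endfacet
 facet normal -0.456 -0.745 0.487
  outer loop
   vertex 3.4 1.5 3.6
   vertex 3.6 1.9 4.4
   vertex 0.4 3.4 3.7
  endloop
 endfacet
 facet normal 0.186 -0.897 0.402
  outer loop
   vertex 3.4 1.5 3.6
   vertex 4.2 0.5 1.0
   vertex 3.6 1.9 4.4
  endloop
 endfacet
 facet normal 0.898 0.320 0.301
  outer loop
   vertex 4.0 3.3 2.2
   vertex 3.5 4.8 2.1
   vertex 3.2 3.1 4.8
  endloop
 endfacet
 facet normal 0.930 0.209 0.302
  outer loop
   vertex 4.0 3.3 2.2
   vertex 3.2 3.1 4.8
   vertex 3.6 1.9 4.4
  endloop
 endfacet
 facet normal 0.855 0.255 -0.452
  outer loop
   vertex 4.0 3.3 2.2
   vertex 4.2 0.5 1.0
   vertex 3.5 4.8 2.1
  endloop
 endfacet
 facet normal 0.984 -0.005 0.176
  outer loop
   vertex 4.0 3.3 2.2
   vertex 3.6 1.9 4.4
   vertex 4.2 0.5 1.0
  endloop
 endfacet
 facet normal -0.678 0.185 -0.711
  outer loop
   vertex 0.8 4.1 3.5
   vertex 2.5 3.8 1.8
   vertex 0.4 3.4 3.7
  endloop
 endfacet
 facet normal -0.475 0.652 -0.590
  outer loop
   vertex 0.8 4.1 3.5
   vertex 3.5 4.8 2.1
   vertex 2.5 3.8 1.8
  endloop
 endfacet
 facet normal -0.294 0.414 0.861
  outer loop
   vertex 0.8 4.1 3.5
   vertex 0.4 3.4 3.7
   vertex 3.2 3.1 4.8
  endloop
 endfacet
 facet normal 0.060 0.842 0.537
  outer loop
   vertex 0.8 4.1 3.5
   vertex 3.2 3.1 4.8
   vertex 3.5 4.8 2.1
  endloop
 endfacet
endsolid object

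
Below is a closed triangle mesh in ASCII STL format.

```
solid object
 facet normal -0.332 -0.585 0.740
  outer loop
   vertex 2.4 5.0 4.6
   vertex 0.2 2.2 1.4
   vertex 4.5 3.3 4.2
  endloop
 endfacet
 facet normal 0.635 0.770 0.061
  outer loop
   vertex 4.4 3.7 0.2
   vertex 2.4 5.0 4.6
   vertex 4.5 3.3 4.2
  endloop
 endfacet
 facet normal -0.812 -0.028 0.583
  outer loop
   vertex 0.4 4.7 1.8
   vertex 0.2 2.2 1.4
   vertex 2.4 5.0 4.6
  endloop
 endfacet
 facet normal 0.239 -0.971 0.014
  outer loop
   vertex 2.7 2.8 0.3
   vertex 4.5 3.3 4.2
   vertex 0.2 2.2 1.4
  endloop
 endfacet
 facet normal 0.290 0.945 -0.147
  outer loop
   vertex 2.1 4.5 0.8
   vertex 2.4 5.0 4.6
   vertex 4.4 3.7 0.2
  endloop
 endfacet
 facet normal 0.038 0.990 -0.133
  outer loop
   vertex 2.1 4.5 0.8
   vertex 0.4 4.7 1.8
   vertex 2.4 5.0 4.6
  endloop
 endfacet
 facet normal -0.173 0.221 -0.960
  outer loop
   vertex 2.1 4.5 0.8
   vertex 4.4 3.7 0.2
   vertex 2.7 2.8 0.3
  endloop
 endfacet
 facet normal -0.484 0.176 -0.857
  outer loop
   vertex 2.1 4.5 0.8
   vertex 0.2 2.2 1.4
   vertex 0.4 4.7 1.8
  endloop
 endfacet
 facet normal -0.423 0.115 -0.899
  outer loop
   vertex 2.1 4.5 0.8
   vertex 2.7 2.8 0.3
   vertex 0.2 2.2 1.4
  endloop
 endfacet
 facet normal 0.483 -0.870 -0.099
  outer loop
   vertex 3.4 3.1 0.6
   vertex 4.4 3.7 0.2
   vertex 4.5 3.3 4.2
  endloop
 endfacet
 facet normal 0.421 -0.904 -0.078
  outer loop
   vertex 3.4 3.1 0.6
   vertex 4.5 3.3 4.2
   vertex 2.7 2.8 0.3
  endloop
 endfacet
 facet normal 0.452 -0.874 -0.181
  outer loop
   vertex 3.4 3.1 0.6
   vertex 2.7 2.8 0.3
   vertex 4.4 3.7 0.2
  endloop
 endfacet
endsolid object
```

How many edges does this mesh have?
18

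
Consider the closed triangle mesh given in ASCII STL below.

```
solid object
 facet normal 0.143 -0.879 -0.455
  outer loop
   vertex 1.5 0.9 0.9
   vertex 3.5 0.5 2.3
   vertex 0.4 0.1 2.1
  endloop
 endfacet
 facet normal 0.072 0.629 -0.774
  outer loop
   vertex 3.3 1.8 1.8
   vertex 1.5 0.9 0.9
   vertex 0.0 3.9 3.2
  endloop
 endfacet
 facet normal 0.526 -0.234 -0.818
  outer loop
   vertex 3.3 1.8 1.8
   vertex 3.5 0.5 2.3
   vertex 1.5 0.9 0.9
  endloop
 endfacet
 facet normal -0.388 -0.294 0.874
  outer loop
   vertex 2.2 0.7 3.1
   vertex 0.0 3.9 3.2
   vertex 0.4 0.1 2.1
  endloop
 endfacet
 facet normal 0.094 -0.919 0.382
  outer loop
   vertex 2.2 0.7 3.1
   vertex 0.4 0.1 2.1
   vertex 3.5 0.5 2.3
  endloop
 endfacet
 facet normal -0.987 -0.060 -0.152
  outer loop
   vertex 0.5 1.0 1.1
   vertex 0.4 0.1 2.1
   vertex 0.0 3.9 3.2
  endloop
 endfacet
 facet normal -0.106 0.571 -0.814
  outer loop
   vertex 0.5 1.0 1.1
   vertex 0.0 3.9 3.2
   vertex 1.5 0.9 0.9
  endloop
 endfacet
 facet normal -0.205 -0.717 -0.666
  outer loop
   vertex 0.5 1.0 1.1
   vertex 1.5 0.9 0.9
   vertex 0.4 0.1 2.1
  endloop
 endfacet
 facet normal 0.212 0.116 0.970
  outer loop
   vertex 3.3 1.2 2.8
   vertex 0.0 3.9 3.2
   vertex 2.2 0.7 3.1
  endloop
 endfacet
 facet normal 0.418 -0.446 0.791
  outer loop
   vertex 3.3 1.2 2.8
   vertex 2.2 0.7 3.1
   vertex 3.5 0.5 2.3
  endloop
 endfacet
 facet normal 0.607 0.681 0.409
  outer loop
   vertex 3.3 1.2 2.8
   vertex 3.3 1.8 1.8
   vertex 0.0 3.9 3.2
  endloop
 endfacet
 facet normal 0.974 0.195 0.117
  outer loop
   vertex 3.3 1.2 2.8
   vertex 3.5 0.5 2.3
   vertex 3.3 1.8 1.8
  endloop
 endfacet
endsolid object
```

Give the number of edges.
18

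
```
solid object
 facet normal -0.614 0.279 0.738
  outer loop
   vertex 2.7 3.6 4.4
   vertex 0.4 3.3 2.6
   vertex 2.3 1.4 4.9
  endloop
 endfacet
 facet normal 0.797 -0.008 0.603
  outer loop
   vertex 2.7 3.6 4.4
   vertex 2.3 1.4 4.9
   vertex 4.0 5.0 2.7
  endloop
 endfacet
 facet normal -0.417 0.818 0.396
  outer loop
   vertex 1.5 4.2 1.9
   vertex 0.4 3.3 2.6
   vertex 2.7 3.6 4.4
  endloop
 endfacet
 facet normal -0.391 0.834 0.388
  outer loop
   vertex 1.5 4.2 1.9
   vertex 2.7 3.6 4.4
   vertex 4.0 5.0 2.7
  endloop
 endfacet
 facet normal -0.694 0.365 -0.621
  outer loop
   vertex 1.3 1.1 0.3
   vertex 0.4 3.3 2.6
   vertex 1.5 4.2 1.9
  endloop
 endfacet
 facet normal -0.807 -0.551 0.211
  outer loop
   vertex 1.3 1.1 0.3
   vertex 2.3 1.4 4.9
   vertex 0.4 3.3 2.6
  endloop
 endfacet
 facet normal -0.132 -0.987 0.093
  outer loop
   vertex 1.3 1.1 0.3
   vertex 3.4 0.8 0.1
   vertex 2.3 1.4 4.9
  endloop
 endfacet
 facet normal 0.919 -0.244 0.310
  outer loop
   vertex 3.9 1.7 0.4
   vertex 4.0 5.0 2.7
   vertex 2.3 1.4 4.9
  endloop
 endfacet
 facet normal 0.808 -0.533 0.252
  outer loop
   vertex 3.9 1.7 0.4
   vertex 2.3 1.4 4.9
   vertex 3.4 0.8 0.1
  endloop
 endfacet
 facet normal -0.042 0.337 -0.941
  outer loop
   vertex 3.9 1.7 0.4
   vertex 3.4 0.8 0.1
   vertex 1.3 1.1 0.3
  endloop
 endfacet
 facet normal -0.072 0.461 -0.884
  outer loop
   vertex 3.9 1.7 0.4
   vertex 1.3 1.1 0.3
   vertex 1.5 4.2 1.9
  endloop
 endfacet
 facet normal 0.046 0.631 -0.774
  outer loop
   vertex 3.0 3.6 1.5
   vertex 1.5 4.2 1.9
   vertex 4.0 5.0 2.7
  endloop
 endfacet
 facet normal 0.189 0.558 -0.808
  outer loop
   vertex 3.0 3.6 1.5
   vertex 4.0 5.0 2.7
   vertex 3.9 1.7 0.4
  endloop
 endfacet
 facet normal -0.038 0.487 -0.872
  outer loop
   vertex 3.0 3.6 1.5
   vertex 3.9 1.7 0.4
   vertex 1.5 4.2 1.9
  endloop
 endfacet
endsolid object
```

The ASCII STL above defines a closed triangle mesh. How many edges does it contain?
21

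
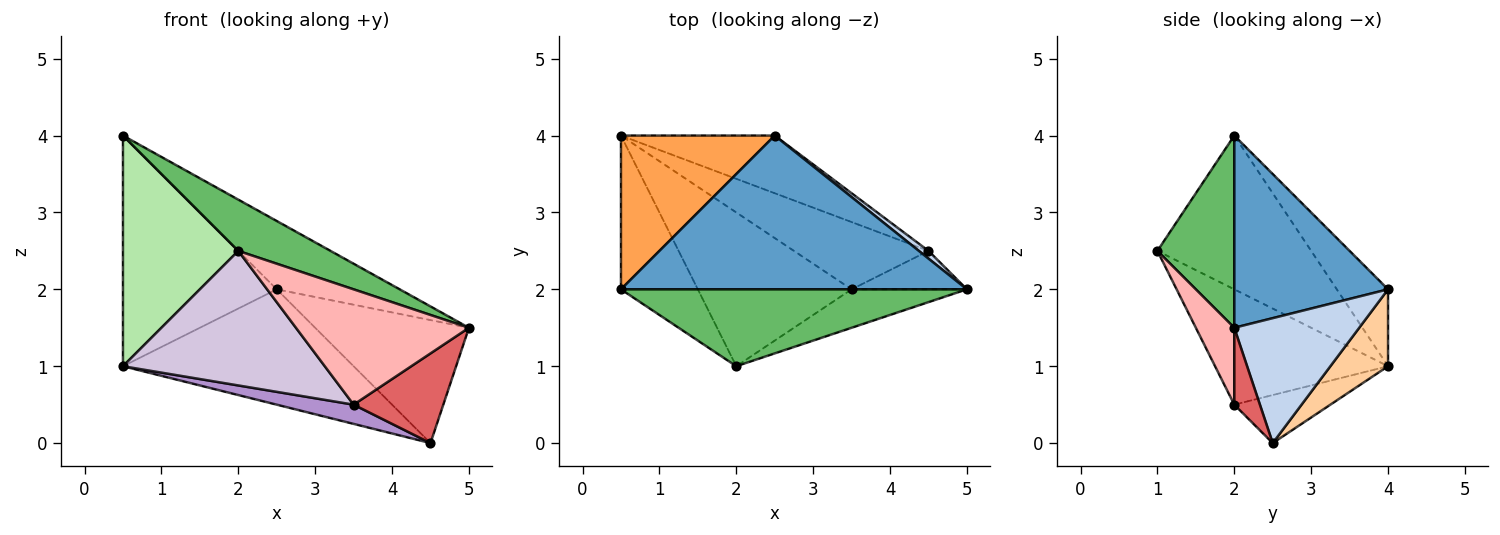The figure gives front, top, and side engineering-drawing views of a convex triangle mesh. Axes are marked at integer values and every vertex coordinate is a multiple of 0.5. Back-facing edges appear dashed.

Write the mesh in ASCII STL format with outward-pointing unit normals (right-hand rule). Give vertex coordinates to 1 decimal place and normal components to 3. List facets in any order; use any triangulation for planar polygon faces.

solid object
 facet normal 0.453 0.362 0.815
  outer loop
   vertex 2.5 4.0 2.0
   vertex 0.5 2.0 4.0
   vertex 5.0 2.0 1.5
  endloop
 endfacet
 facet normal 0.630 0.775 0.048
  outer loop
   vertex 4.5 2.5 0.0
   vertex 2.5 4.0 2.0
   vertex 5.0 2.0 1.5
  endloop
 endfacet
 facet normal -0.267 0.802 0.535
  outer loop
   vertex 0.5 4.0 1.0
   vertex 0.5 2.0 4.0
   vertex 2.5 4.0 2.0
  endloop
 endfacet
 facet normal 0.218 0.873 -0.436
  outer loop
   vertex 0.5 4.0 1.0
   vertex 2.5 4.0 2.0
   vertex 4.5 2.5 0.0
  endloop
 endfacet
 facet normal 0.420 -0.504 0.755
  outer loop
   vertex 2.0 1.0 2.5
   vertex 5.0 2.0 1.5
   vertex 0.5 2.0 4.0
  endloop
 endfacet
 facet normal -0.743 -0.557 -0.371
  outer loop
   vertex 2.0 1.0 2.5
   vertex 0.5 2.0 4.0
   vertex 0.5 4.0 1.0
  endloop
 endfacet
 facet normal 0.254 -0.889 -0.381
  outer loop
   vertex 3.5 2.0 0.5
   vertex 4.5 2.5 0.0
   vertex 5.0 2.0 1.5
  endloop
 endfacet
 facet normal 0.206 -0.928 -0.309
  outer loop
   vertex 3.5 2.0 0.5
   vertex 5.0 2.0 1.5
   vertex 2.0 1.0 2.5
  endloop
 endfacet
 facet normal -0.325 -0.260 -0.909
  outer loop
   vertex 3.5 2.0 0.5
   vertex 0.5 4.0 1.0
   vertex 4.5 2.5 0.0
  endloop
 endfacet
 facet normal -0.492 -0.573 -0.655
  outer loop
   vertex 3.5 2.0 0.5
   vertex 2.0 1.0 2.5
   vertex 0.5 4.0 1.0
  endloop
 endfacet
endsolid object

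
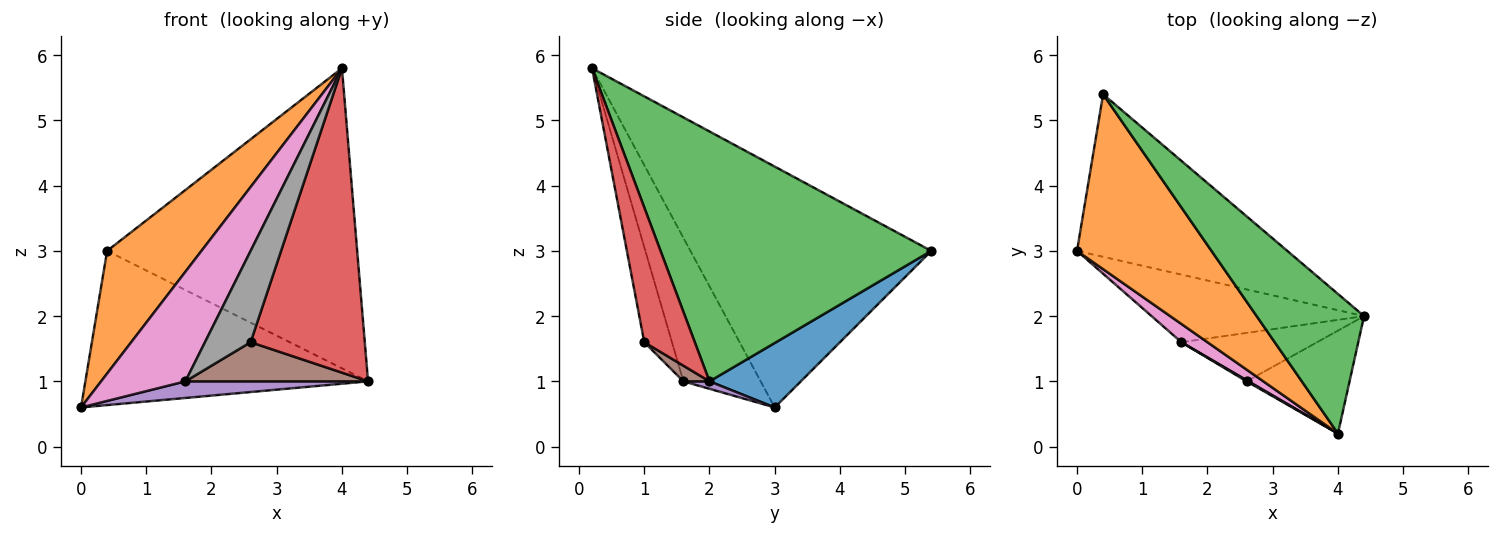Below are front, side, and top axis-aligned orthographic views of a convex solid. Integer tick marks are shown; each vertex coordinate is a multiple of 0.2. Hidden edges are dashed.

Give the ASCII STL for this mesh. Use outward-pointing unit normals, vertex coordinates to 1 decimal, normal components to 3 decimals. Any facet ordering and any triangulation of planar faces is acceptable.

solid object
 facet normal 0.217 0.672 -0.708
  outer loop
   vertex 0.4 5.4 3.0
   vertex 4.4 2.0 1.0
   vertex 0.0 3.0 0.6
  endloop
 endfacet
 facet normal -0.826 -0.324 0.461
  outer loop
   vertex 4.0 0.2 5.8
   vertex 0.4 5.4 3.0
   vertex 0.0 3.0 0.6
  endloop
 endfacet
 facet normal 0.701 0.647 0.301
  outer loop
   vertex 4.0 0.2 5.8
   vertex 4.4 2.0 1.0
   vertex 0.4 5.4 3.0
  endloop
 endfacet
 facet normal 0.387 -0.874 -0.295
  outer loop
   vertex 2.6 1.0 1.6
   vertex 4.4 2.0 1.0
   vertex 4.0 0.2 5.8
  endloop
 endfacet
 facet normal 0.034 -0.238 -0.971
  outer loop
   vertex 1.6 1.6 1.0
   vertex 0.0 3.0 0.6
   vertex 4.4 2.0 1.0
  endloop
 endfacet
 facet normal 0.089 -0.626 -0.775
  outer loop
   vertex 1.6 1.6 1.0
   vertex 4.4 2.0 1.0
   vertex 2.6 1.0 1.6
  endloop
 endfacet
 facet normal -0.671 -0.732 0.122
  outer loop
   vertex 1.6 1.6 1.0
   vertex 4.0 0.2 5.8
   vertex 0.0 3.0 0.6
  endloop
 endfacet
 facet normal -0.519 -0.855 0.010
  outer loop
   vertex 1.6 1.6 1.0
   vertex 2.6 1.0 1.6
   vertex 4.0 0.2 5.8
  endloop
 endfacet
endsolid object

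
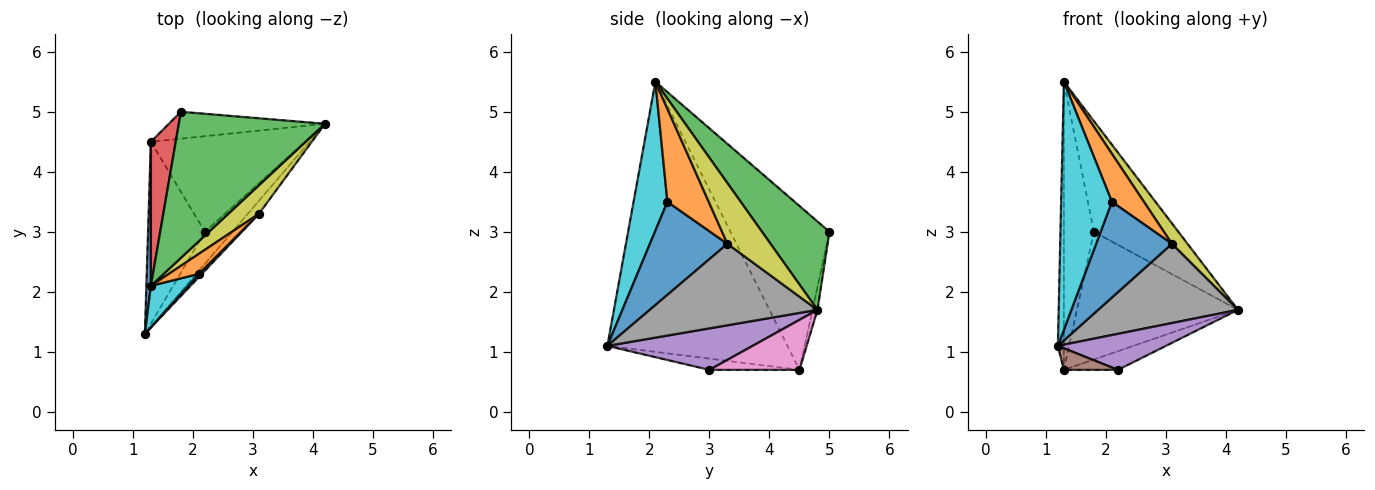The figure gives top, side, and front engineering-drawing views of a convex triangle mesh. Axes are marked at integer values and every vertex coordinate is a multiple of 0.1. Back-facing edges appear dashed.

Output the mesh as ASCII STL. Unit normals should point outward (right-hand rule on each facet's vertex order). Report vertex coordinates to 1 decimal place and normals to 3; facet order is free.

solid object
 facet normal -0.999 0.033 0.017
  outer loop
   vertex 1.3 2.1 5.5
   vertex 1.3 4.5 0.7
   vertex 1.2 1.3 1.1
  endloop
 endfacet
 facet normal -0.030 0.978 -0.206
  outer loop
   vertex 1.8 5.0 3.0
   vertex 4.2 4.8 1.7
   vertex 1.3 4.5 0.7
  endloop
 endfacet
 facet normal 0.434 0.544 0.718
  outer loop
   vertex 1.8 5.0 3.0
   vertex 1.3 2.1 5.5
   vertex 4.2 4.8 1.7
  endloop
 endfacet
 facet normal -0.947 0.287 0.144
  outer loop
   vertex 1.8 5.0 3.0
   vertex 1.3 4.5 0.7
   vertex 1.3 2.1 5.5
  endloop
 endfacet
 facet normal 0.709 -0.527 -0.469
  outer loop
   vertex 2.2 3.0 0.7
   vertex 4.2 4.8 1.7
   vertex 1.2 1.3 1.1
  endloop
 endfacet
 facet normal -0.193 -0.116 -0.974
  outer loop
   vertex 2.2 3.0 0.7
   vertex 1.2 1.3 1.1
   vertex 1.3 4.5 0.7
  endloop
 endfacet
 facet normal 0.304 0.182 -0.935
  outer loop
   vertex 2.2 3.0 0.7
   vertex 1.3 4.5 0.7
   vertex 4.2 4.8 1.7
  endloop
 endfacet
 facet normal 0.764 -0.637 -0.105
  outer loop
   vertex 3.1 3.3 2.8
   vertex 1.2 1.3 1.1
   vertex 4.2 4.8 1.7
  endloop
 endfacet
 facet normal 0.849 -0.308 0.429
  outer loop
   vertex 3.1 3.3 2.8
   vertex 4.2 4.8 1.7
   vertex 1.3 2.1 5.5
  endloop
 endfacet
 facet normal 0.549 -0.824 0.137
  outer loop
   vertex 2.1 2.3 3.5
   vertex 1.3 2.1 5.5
   vertex 1.2 1.3 1.1
  endloop
 endfacet
 facet normal 0.715 -0.699 0.023
  outer loop
   vertex 2.1 2.3 3.5
   vertex 1.2 1.3 1.1
   vertex 3.1 3.3 2.8
  endloop
 endfacet
 facet normal 0.766 -0.593 0.247
  outer loop
   vertex 2.1 2.3 3.5
   vertex 3.1 3.3 2.8
   vertex 1.3 2.1 5.5
  endloop
 endfacet
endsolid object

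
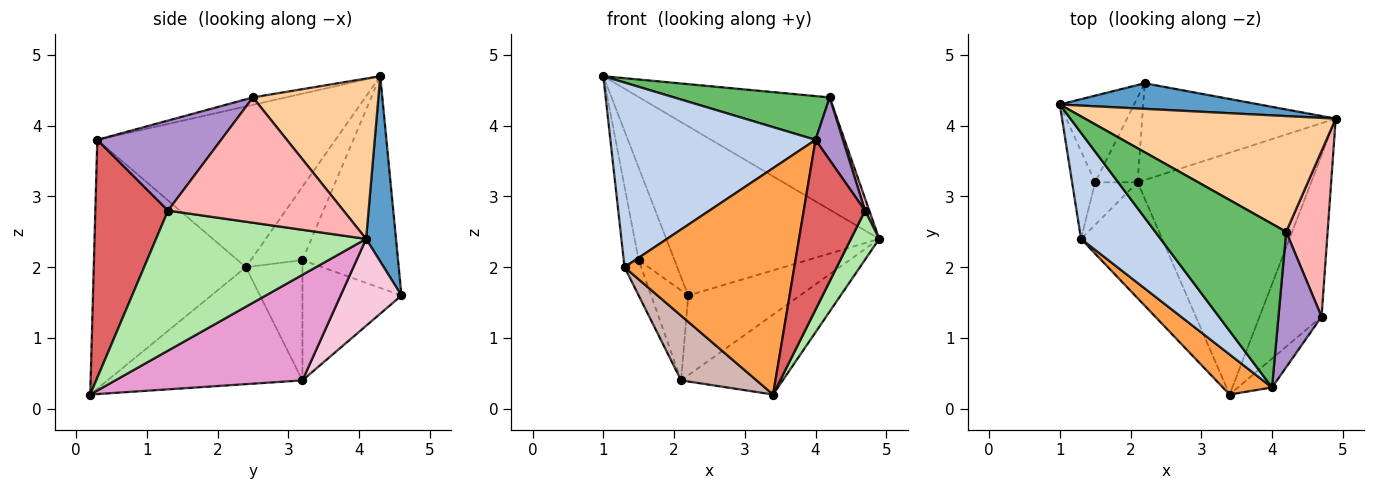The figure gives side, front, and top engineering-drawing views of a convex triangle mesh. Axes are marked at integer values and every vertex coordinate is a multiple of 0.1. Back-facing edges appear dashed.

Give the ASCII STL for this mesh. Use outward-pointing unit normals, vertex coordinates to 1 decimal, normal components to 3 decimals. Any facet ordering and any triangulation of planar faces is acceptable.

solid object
 facet normal 0.138 0.979 0.148
  outer loop
   vertex 2.2 4.6 1.6
   vertex 1.0 4.3 4.7
   vertex 4.9 4.1 2.4
  endloop
 endfacet
 facet normal -0.709 -0.611 0.351
  outer loop
   vertex 1.3 2.4 2.0
   vertex 4.0 0.3 3.8
   vertex 1.0 4.3 4.7
  endloop
 endfacet
 facet normal -0.662 -0.738 0.131
  outer loop
   vertex 1.3 2.4 2.0
   vertex 3.4 0.2 0.2
   vertex 4.0 0.3 3.8
  endloop
 endfacet
 facet normal 0.417 0.633 0.652
  outer loop
   vertex 4.2 2.5 4.4
   vertex 4.9 4.1 2.4
   vertex 1.0 4.3 4.7
  endloop
 endfacet
 facet normal -0.055 -0.258 0.965
  outer loop
   vertex 4.2 2.5 4.4
   vertex 1.0 4.3 4.7
   vertex 4.0 0.3 3.8
  endloop
 endfacet
 facet normal 0.907 -0.122 -0.402
  outer loop
   vertex 4.7 1.3 2.8
   vertex 3.4 0.2 0.2
   vertex 4.9 4.1 2.4
  endloop
 endfacet
 facet normal 0.760 -0.641 -0.109
  outer loop
   vertex 4.7 1.3 2.8
   vertex 4.0 0.3 3.8
   vertex 3.4 0.2 0.2
  endloop
 endfacet
 facet normal 0.949 -0.023 0.314
  outer loop
   vertex 4.7 1.3 2.8
   vertex 4.9 4.1 2.4
   vertex 4.2 2.5 4.4
  endloop
 endfacet
 facet normal 0.885 -0.196 0.423
  outer loop
   vertex 4.7 1.3 2.8
   vertex 4.2 2.5 4.4
   vertex 4.0 0.3 3.8
  endloop
 endfacet
 facet normal -0.890 0.333 -0.312
  outer loop
   vertex 1.5 3.2 2.1
   vertex 1.0 4.3 4.7
   vertex 2.2 4.6 1.6
  endloop
 endfacet
 facet normal -0.919 0.266 -0.289
  outer loop
   vertex 1.5 3.2 2.1
   vertex 1.3 2.4 2.0
   vertex 1.0 4.3 4.7
  endloop
 endfacet
 facet normal -0.783 -0.303 -0.543
  outer loop
   vertex 2.1 3.2 0.4
   vertex 3.4 0.2 0.2
   vertex 1.3 2.4 2.0
  endloop
 endfacet
 facet normal 0.500 0.272 -0.822
  outer loop
   vertex 2.1 3.2 0.4
   vertex 4.9 4.1 2.4
   vertex 3.4 0.2 0.2
  endloop
 endfacet
 facet normal 0.327 0.601 -0.729
  outer loop
   vertex 2.1 3.2 0.4
   vertex 2.2 4.6 1.6
   vertex 4.9 4.1 2.4
  endloop
 endfacet
 facet normal -0.889 0.333 -0.314
  outer loop
   vertex 2.1 3.2 0.4
   vertex 1.5 3.2 2.1
   vertex 2.2 4.6 1.6
  endloop
 endfacet
 facet normal -0.909 0.267 -0.321
  outer loop
   vertex 2.1 3.2 0.4
   vertex 1.3 2.4 2.0
   vertex 1.5 3.2 2.1
  endloop
 endfacet
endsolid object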